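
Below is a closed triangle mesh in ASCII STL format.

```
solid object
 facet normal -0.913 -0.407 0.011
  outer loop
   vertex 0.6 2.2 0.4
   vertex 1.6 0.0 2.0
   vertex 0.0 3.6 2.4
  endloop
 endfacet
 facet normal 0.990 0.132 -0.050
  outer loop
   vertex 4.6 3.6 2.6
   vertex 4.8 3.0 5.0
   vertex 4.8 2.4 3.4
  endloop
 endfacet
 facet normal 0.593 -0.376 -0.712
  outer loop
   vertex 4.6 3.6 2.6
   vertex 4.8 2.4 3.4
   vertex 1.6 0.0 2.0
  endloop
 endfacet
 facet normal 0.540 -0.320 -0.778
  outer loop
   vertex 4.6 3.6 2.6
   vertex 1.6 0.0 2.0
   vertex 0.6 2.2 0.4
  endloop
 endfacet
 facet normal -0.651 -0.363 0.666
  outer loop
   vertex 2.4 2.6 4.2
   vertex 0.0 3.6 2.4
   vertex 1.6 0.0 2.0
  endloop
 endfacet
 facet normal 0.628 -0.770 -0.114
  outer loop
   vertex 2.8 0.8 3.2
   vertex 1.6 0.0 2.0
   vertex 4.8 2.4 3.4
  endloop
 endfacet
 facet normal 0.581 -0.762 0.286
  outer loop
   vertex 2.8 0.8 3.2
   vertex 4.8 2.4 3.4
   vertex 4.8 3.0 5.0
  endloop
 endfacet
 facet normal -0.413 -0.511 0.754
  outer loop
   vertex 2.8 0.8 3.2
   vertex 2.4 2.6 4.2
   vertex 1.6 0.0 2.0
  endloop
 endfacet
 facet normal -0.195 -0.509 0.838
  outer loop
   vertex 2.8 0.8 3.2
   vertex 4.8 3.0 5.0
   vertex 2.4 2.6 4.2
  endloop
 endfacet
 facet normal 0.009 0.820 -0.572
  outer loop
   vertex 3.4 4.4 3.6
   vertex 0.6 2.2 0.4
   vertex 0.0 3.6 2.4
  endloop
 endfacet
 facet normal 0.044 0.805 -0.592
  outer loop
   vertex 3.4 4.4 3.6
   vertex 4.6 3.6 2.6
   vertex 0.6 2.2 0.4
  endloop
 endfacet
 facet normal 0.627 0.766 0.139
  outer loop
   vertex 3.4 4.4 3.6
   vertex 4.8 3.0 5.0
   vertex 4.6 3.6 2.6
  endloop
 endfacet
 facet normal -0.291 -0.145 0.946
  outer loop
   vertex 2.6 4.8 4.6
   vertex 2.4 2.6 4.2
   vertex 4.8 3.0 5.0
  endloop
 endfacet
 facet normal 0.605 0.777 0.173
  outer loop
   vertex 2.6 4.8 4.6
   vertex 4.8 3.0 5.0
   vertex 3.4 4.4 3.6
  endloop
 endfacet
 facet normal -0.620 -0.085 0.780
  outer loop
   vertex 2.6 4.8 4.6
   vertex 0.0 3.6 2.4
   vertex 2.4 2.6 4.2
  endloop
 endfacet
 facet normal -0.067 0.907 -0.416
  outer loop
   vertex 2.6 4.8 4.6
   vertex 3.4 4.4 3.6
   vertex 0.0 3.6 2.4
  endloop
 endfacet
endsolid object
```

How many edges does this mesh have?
24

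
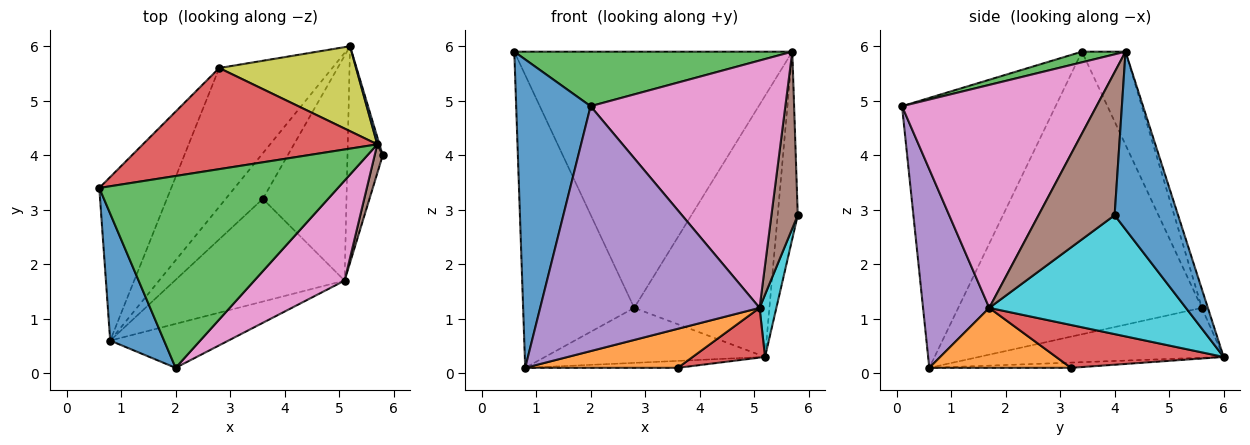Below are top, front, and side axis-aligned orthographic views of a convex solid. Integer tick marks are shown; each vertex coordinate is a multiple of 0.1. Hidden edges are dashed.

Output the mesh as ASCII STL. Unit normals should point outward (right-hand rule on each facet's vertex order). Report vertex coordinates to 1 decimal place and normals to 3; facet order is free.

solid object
 facet normal -0.886 -0.429 0.177
  outer loop
   vertex 0.8 0.6 0.1
   vertex 2.0 0.1 4.9
   vertex 0.6 3.4 5.9
  endloop
 endfacet
 facet normal -0.886 0.404 -0.226
  outer loop
   vertex 2.8 5.6 1.2
   vertex 0.8 0.6 0.1
   vertex 0.6 3.4 5.9
  endloop
 endfacet
 facet normal 0.043 -0.273 0.961
  outer loop
   vertex 5.7 4.2 5.9
   vertex 0.6 3.4 5.9
   vertex 2.0 0.1 4.9
  endloop
 endfacet
 facet normal -0.144 0.920 0.363
  outer loop
   vertex 5.7 4.2 5.9
   vertex 2.8 5.6 1.2
   vertex 0.6 3.4 5.9
  endloop
 endfacet
 facet normal 0.285 -0.944 -0.169
  outer loop
   vertex 5.1 1.7 1.2
   vertex 2.0 0.1 4.9
   vertex 0.8 0.6 0.1
  endloop
 endfacet
 facet normal 0.944 -0.327 0.053
  outer loop
   vertex 5.1 1.7 1.2
   vertex 5.8 4.0 2.9
   vertex 5.7 4.2 5.9
  endloop
 endfacet
 facet normal 0.679 -0.680 0.275
  outer loop
   vertex 5.1 1.7 1.2
   vertex 5.7 4.2 5.9
   vertex 2.0 0.1 4.9
  endloop
 endfacet
 facet normal -0.379 0.341 -0.860
  outer loop
   vertex 5.2 6.0 0.3
   vertex 0.8 0.6 0.1
   vertex 2.8 5.6 1.2
  endloop
 endfacet
 facet normal -0.042 0.950 0.309
  outer loop
   vertex 5.2 6.0 0.3
   vertex 2.8 5.6 1.2
   vertex 5.7 4.2 5.9
  endloop
 endfacet
 facet normal 0.956 -0.082 -0.283
  outer loop
   vertex 5.2 6.0 0.3
   vertex 5.8 4.0 2.9
   vertex 5.1 1.7 1.2
  endloop
 endfacet
 facet normal 0.953 0.301 0.012
  outer loop
   vertex 5.2 6.0 0.3
   vertex 5.7 4.2 5.9
   vertex 5.8 4.0 2.9
  endloop
 endfacet
 facet normal 0.313 -0.338 -0.888
  outer loop
   vertex 3.6 3.2 0.1
   vertex 5.1 1.7 1.2
   vertex 0.8 0.6 0.1
  endloop
 endfacet
 facet normal -0.138 0.149 -0.979
  outer loop
   vertex 3.6 3.2 0.1
   vertex 0.8 0.6 0.1
   vertex 5.2 6.0 0.3
  endloop
 endfacet
 facet normal 0.447 -0.193 -0.873
  outer loop
   vertex 3.6 3.2 0.1
   vertex 5.2 6.0 0.3
   vertex 5.1 1.7 1.2
  endloop
 endfacet
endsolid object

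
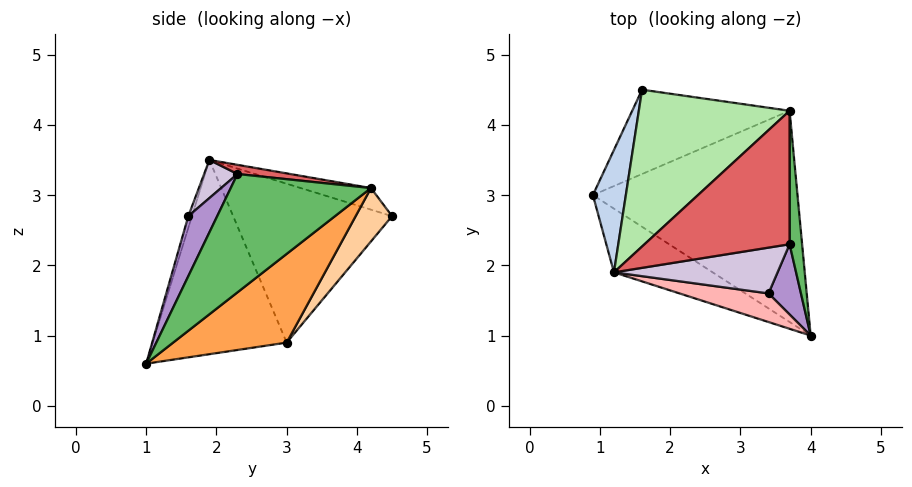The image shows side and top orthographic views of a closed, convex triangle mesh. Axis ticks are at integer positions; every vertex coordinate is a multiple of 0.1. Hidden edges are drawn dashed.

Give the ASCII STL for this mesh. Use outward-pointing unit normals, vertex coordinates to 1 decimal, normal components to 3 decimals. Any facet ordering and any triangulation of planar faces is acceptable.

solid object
 facet normal -0.540 -0.796 -0.274
  outer loop
   vertex 1.2 1.9 3.5
   vertex 0.9 3.0 0.9
   vertex 4.0 1.0 0.6
  endloop
 endfacet
 facet normal -0.958 0.208 0.199
  outer loop
   vertex 1.2 1.9 3.5
   vertex 1.6 4.5 2.7
   vertex 0.9 3.0 0.9
  endloop
 endfacet
 facet normal 0.318 0.602 -0.733
  outer loop
   vertex 3.7 4.2 3.1
   vertex 4.0 1.0 0.6
   vertex 0.9 3.0 0.9
  endloop
 endfacet
 facet normal 0.229 0.702 -0.674
  outer loop
   vertex 3.7 4.2 3.1
   vertex 0.9 3.0 0.9
   vertex 1.6 4.5 2.7
  endloop
 endfacet
 facet normal 0.994 0.011 0.105
  outer loop
   vertex 3.7 4.2 3.1
   vertex 3.7 2.3 3.3
   vertex 4.0 1.0 0.6
  endloop
 endfacet
 facet normal -0.135 0.310 0.941
  outer loop
   vertex 3.7 4.2 3.1
   vertex 1.6 4.5 2.7
   vertex 1.2 1.9 3.5
  endloop
 endfacet
 facet normal 0.063 0.104 0.993
  outer loop
   vertex 3.7 4.2 3.1
   vertex 1.2 1.9 3.5
   vertex 3.7 2.3 3.3
  endloop
 endfacet
 facet normal -0.035 -0.964 0.265
  outer loop
   vertex 3.4 1.6 2.7
   vertex 1.2 1.9 3.5
   vertex 4.0 1.0 0.6
  endloop
 endfacet
 facet normal 0.692 -0.617 0.374
  outer loop
   vertex 3.4 1.6 2.7
   vertex 4.0 1.0 0.6
   vertex 3.7 2.3 3.3
  endloop
 endfacet
 facet normal 0.166 -0.682 0.712
  outer loop
   vertex 3.4 1.6 2.7
   vertex 3.7 2.3 3.3
   vertex 1.2 1.9 3.5
  endloop
 endfacet
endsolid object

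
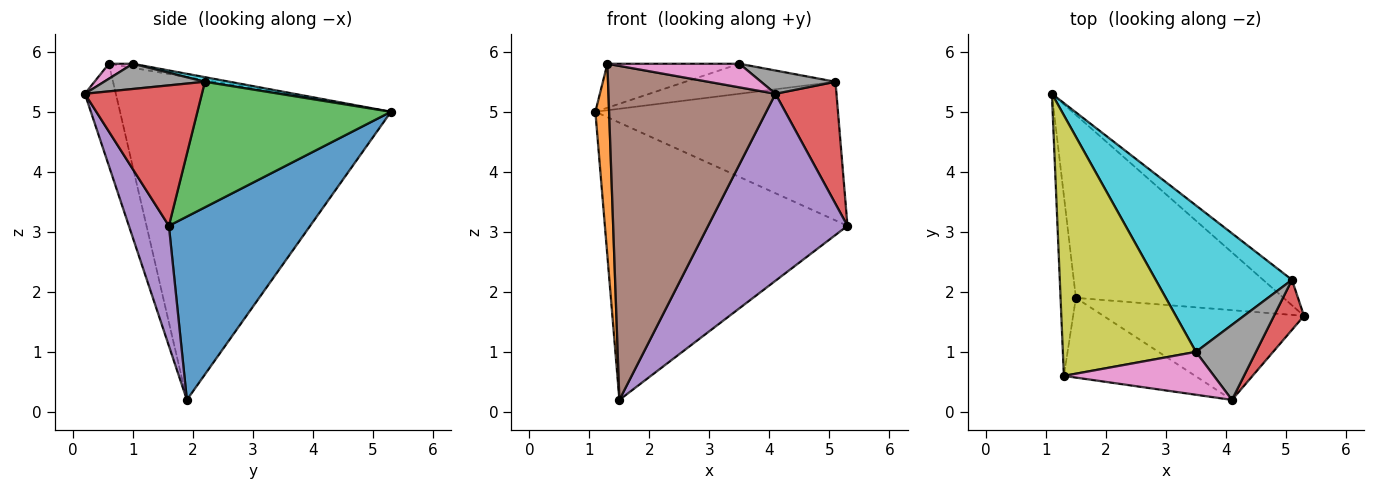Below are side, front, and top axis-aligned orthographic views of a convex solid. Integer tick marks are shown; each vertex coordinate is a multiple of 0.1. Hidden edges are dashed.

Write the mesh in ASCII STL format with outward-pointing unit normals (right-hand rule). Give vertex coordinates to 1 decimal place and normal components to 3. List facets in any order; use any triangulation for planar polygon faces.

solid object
 facet normal 0.437 0.751 -0.495
  outer loop
   vertex 1.5 1.9 0.2
   vertex 1.1 5.3 5.0
   vertex 5.3 1.6 3.1
  endloop
 endfacet
 facet normal -0.998 -0.051 -0.047
  outer loop
   vertex 1.5 1.9 0.2
   vertex 1.3 0.6 5.8
   vertex 1.1 5.3 5.0
  endloop
 endfacet
 facet normal 0.617 0.774 -0.142
  outer loop
   vertex 5.1 2.2 5.5
   vertex 5.3 1.6 3.1
   vertex 1.1 5.3 5.0
  endloop
 endfacet
 facet normal 0.871 -0.454 0.186
  outer loop
   vertex 4.1 0.2 5.3
   vertex 5.3 1.6 3.1
   vertex 5.1 2.2 5.5
  endloop
 endfacet
 facet normal 0.251 -0.873 -0.419
  outer loop
   vertex 4.1 0.2 5.3
   vertex 1.5 1.9 0.2
   vertex 5.3 1.6 3.1
  endloop
 endfacet
 facet normal -0.178 -0.957 -0.229
  outer loop
   vertex 4.1 0.2 5.3
   vertex 1.3 0.6 5.8
   vertex 1.5 1.9 0.2
  endloop
 endfacet
 facet normal 0.087 -0.480 0.873
  outer loop
   vertex 3.5 1.0 5.8
   vertex 1.3 0.6 5.8
   vertex 4.1 0.2 5.3
  endloop
 endfacet
 facet normal 0.372 -0.275 0.886
  outer loop
   vertex 3.5 1.0 5.8
   vertex 4.1 0.2 5.3
   vertex 5.1 2.2 5.5
  endloop
 endfacet
 facet normal -0.030 0.166 0.986
  outer loop
   vertex 3.5 1.0 5.8
   vertex 1.1 5.3 5.0
   vertex 1.3 0.6 5.8
  endloop
 endfacet
 facet normal 0.033 0.201 0.979
  outer loop
   vertex 3.5 1.0 5.8
   vertex 5.1 2.2 5.5
   vertex 1.1 5.3 5.0
  endloop
 endfacet
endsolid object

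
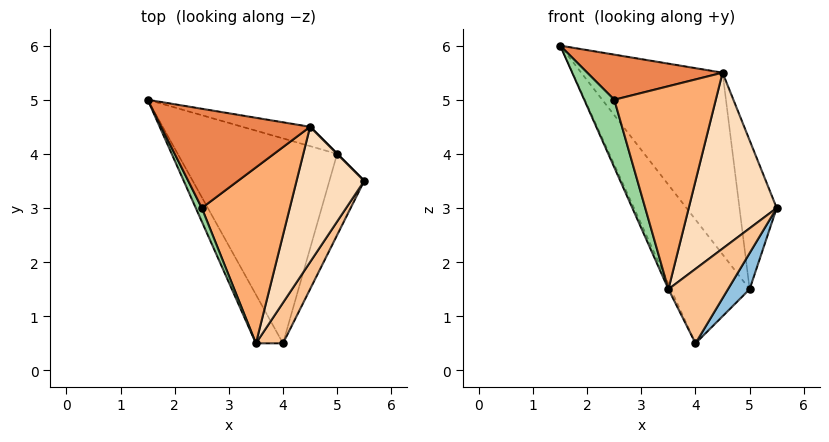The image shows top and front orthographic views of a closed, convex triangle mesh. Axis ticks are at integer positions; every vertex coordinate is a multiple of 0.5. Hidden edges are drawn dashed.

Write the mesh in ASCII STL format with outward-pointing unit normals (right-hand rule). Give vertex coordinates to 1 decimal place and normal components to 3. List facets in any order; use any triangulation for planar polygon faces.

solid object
 facet normal -0.690 0.374 -0.620
  outer loop
   vertex 5.0 4.0 1.5
   vertex 4.0 0.5 0.5
   vertex 1.5 5.0 6.0
  endloop
 endfacet
 facet normal 0.919 -0.160 -0.360
  outer loop
   vertex 5.0 4.0 1.5
   vertex 5.5 3.5 3.0
   vertex 4.0 0.5 0.5
  endloop
 endfacet
 facet normal 0.147 0.984 -0.105
  outer loop
   vertex 5.0 4.0 1.5
   vertex 1.5 5.0 6.0
   vertex 4.5 4.5 5.5
  endloop
 endfacet
 facet normal 0.707 0.707 0.000
  outer loop
   vertex 5.0 4.0 1.5
   vertex 4.5 4.5 5.5
   vertex 5.5 3.5 3.0
  endloop
 endfacet
 facet normal 0.082 -0.412 0.907
  outer loop
   vertex 2.5 3.0 5.0
   vertex 4.5 4.5 5.5
   vertex 1.5 5.0 6.0
  endloop
 endfacet
 facet normal 0.374 -0.701 0.607
  outer loop
   vertex 3.5 0.5 1.5
   vertex 4.5 4.5 5.5
   vertex 2.5 3.0 5.0
  endloop
 endfacet
 facet normal 0.692 -0.634 0.346
  outer loop
   vertex 3.5 0.5 1.5
   vertex 4.0 0.5 0.5
   vertex 5.5 3.5 3.0
  endloop
 endfacet
 facet normal 0.590 -0.640 0.492
  outer loop
   vertex 3.5 0.5 1.5
   vertex 5.5 3.5 3.0
   vertex 4.5 4.5 5.5
  endloop
 endfacet
 facet normal -0.893 0.050 -0.447
  outer loop
   vertex 3.5 0.5 1.5
   vertex 1.5 5.0 6.0
   vertex 4.0 0.5 0.5
  endloop
 endfacet
 facet normal -0.870 -0.483 0.097
  outer loop
   vertex 3.5 0.5 1.5
   vertex 2.5 3.0 5.0
   vertex 1.5 5.0 6.0
  endloop
 endfacet
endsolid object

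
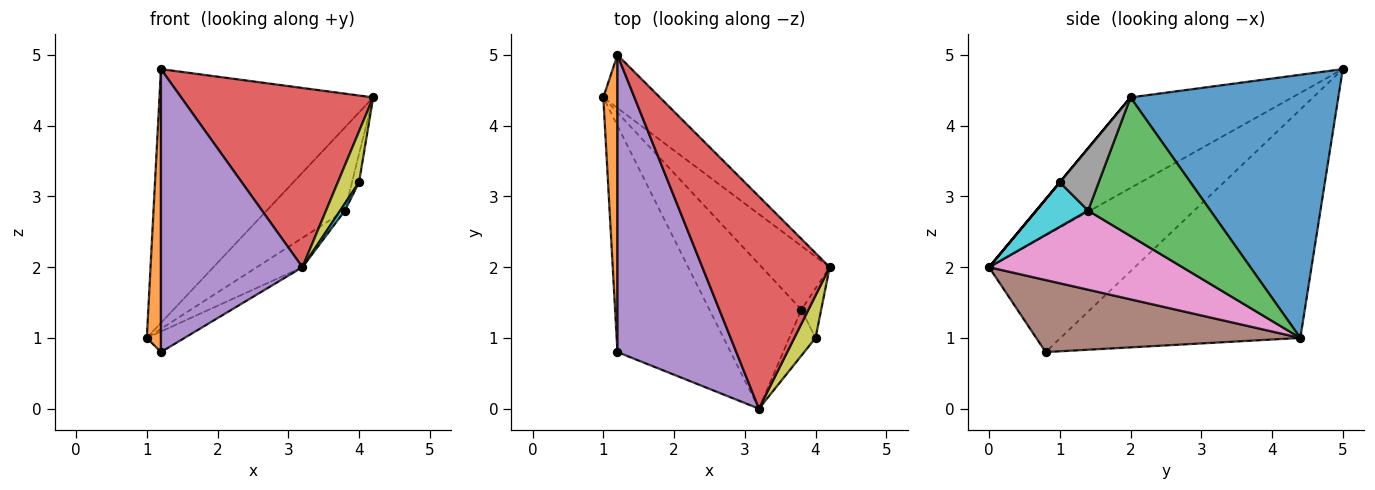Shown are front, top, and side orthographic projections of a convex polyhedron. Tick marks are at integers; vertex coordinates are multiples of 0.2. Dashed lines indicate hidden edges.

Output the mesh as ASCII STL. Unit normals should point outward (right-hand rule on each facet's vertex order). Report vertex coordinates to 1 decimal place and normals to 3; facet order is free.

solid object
 facet normal 0.689 0.709 -0.148
  outer loop
   vertex 1.2 5.0 4.8
   vertex 4.2 2.0 4.4
   vertex 1.0 4.4 1.0
  endloop
 endfacet
 facet normal -0.996 -0.059 0.062
  outer loop
   vertex 1.2 5.0 4.8
   vertex 1.0 4.4 1.0
   vertex 1.2 0.8 0.8
  endloop
 endfacet
 facet normal 0.779 0.498 -0.381
  outer loop
   vertex 3.8 1.4 2.8
   vertex 1.0 4.4 1.0
   vertex 4.2 2.0 4.4
  endloop
 endfacet
 facet normal -0.477 -0.567 0.671
  outer loop
   vertex 3.2 0.0 2.0
   vertex 4.2 2.0 4.4
   vertex 1.2 5.0 4.8
  endloop
 endfacet
 facet normal -0.579 -0.562 0.590
  outer loop
   vertex 3.2 0.0 2.0
   vertex 1.2 5.0 4.8
   vertex 1.2 0.8 0.8
  endloop
 endfacet
 facet normal 0.535 0.076 -0.841
  outer loop
   vertex 3.2 0.0 2.0
   vertex 1.2 0.8 0.8
   vertex 1.0 4.4 1.0
  endloop
 endfacet
 facet normal 0.645 0.152 -0.749
  outer loop
   vertex 3.2 0.0 2.0
   vertex 1.0 4.4 1.0
   vertex 3.8 1.4 2.8
  endloop
 endfacet
 facet normal 0.939 0.171 -0.299
  outer loop
   vertex 4.0 1.0 3.2
   vertex 3.8 1.4 2.8
   vertex 4.2 2.0 4.4
  endloop
 endfacet
 facet normal 0.000 -0.768 0.640
  outer loop
   vertex 4.0 1.0 3.2
   vertex 4.2 2.0 4.4
   vertex 3.2 0.0 2.0
  endloop
 endfacet
 facet normal 0.858 -0.078 -0.507
  outer loop
   vertex 4.0 1.0 3.2
   vertex 3.2 0.0 2.0
   vertex 3.8 1.4 2.8
  endloop
 endfacet
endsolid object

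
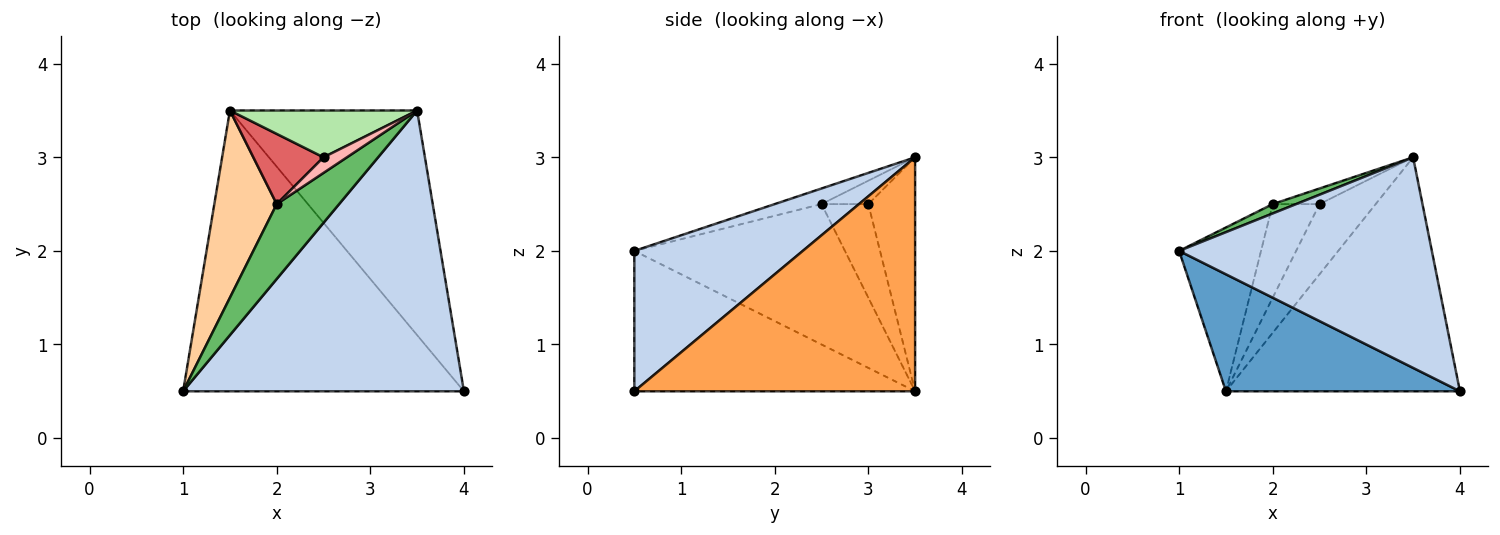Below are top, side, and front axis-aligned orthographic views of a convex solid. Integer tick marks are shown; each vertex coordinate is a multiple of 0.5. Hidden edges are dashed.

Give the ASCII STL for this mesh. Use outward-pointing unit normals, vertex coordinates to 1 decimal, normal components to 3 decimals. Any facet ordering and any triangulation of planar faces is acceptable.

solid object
 facet normal -0.419 -0.349 -0.838
  outer loop
   vertex 1.5 3.5 0.5
   vertex 4.0 0.5 0.5
   vertex 1.0 0.5 2.0
  endloop
 endfacet
 facet normal 0.371 -0.557 0.743
  outer loop
   vertex 3.5 3.5 3.0
   vertex 1.0 0.5 2.0
   vertex 4.0 0.5 0.5
  endloop
 endfacet
 facet normal 0.654 0.545 -0.524
  outer loop
   vertex 3.5 3.5 3.0
   vertex 4.0 0.5 0.5
   vertex 1.5 3.5 0.5
  endloop
 endfacet
 facet normal -0.861 0.335 0.383
  outer loop
   vertex 2.0 2.5 2.5
   vertex 1.5 3.5 0.5
   vertex 1.0 0.5 2.0
  endloop
 endfacet
 facet normal -0.241 -0.120 0.963
  outer loop
   vertex 2.0 2.5 2.5
   vertex 1.0 0.5 2.0
   vertex 3.5 3.5 3.0
  endloop
 endfacet
 facet normal -0.570 0.684 0.456
  outer loop
   vertex 2.5 3.0 2.5
   vertex 3.5 3.5 3.0
   vertex 1.5 3.5 0.5
  endloop
 endfacet
 facet normal -0.625 0.625 0.469
  outer loop
   vertex 2.5 3.0 2.5
   vertex 1.5 3.5 0.5
   vertex 2.0 2.5 2.5
  endloop
 endfacet
 facet normal -0.577 0.577 0.577
  outer loop
   vertex 2.5 3.0 2.5
   vertex 2.0 2.5 2.5
   vertex 3.5 3.5 3.0
  endloop
 endfacet
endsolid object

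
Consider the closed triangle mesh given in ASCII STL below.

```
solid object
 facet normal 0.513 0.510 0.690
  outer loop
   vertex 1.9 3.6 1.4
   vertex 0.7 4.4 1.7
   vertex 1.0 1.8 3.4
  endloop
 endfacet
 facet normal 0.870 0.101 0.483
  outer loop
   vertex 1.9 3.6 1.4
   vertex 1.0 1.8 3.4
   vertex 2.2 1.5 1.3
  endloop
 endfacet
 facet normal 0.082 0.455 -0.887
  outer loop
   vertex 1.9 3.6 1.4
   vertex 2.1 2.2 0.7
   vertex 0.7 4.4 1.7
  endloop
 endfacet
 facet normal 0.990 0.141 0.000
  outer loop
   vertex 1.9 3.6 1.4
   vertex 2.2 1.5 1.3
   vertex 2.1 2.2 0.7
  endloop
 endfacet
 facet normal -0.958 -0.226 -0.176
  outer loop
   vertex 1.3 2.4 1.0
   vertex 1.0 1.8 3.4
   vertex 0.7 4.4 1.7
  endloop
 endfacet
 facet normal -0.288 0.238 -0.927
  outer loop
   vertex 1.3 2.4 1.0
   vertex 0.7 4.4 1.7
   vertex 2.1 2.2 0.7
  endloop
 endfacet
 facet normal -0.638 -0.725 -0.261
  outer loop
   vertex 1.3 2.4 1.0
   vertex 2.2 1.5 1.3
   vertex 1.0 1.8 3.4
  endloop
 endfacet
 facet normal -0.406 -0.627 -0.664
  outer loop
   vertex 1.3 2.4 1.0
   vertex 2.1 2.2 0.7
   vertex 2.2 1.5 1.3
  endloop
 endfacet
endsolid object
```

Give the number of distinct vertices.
6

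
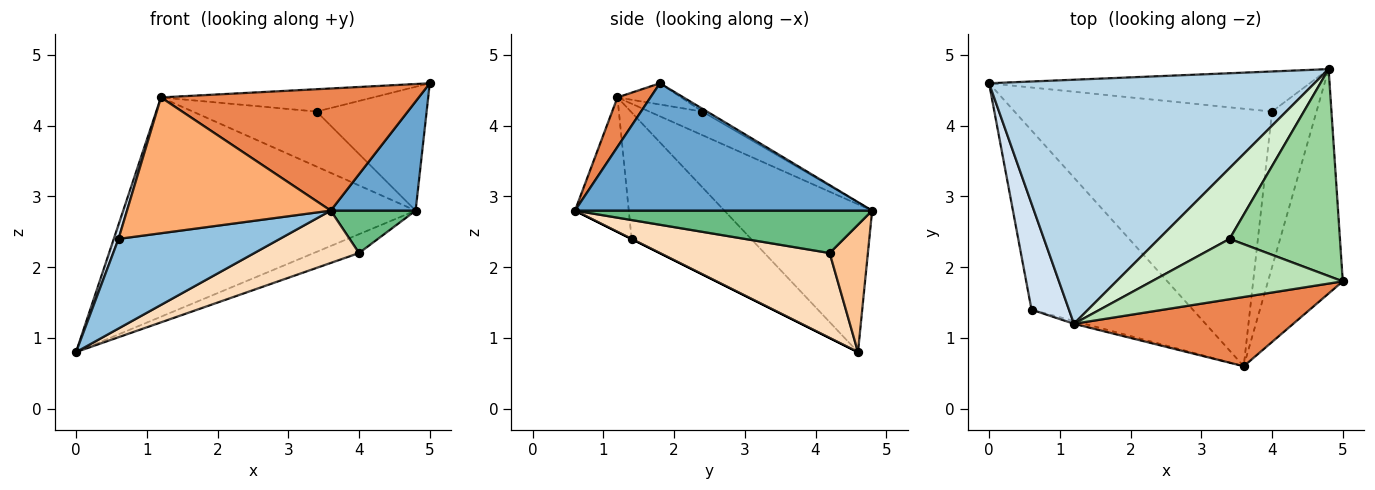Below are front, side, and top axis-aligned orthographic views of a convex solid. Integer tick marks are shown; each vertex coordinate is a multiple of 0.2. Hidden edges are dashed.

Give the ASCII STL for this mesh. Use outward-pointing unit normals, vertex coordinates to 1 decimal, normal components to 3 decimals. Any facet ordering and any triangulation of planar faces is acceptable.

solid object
 facet normal 0.837 -0.239 -0.492
  outer loop
   vertex 3.6 0.6 2.8
   vertex 4.8 4.8 2.8
   vertex 5.0 1.8 4.6
  endloop
 endfacet
 facet normal 0.000 -0.447 -0.894
  outer loop
   vertex 0.6 1.4 2.4
   vertex 0.0 4.6 0.8
   vertex 3.6 0.6 2.8
  endloop
 endfacet
 facet normal -0.320 0.633 0.705
  outer loop
   vertex 1.2 1.2 4.4
   vertex 4.8 4.8 2.8
   vertex 0.0 4.6 0.8
  endloop
 endfacet
 facet normal -0.958 -0.038 0.284
  outer loop
   vertex 1.2 1.2 4.4
   vertex 0.0 4.6 0.8
   vertex 0.6 1.4 2.4
  endloop
 endfacet
 facet normal 0.111 -0.865 0.490
  outer loop
   vertex 1.2 1.2 4.4
   vertex 3.6 0.6 2.8
   vertex 5.0 1.8 4.6
  endloop
 endfacet
 facet normal -0.255 -0.967 -0.020
  outer loop
   vertex 1.2 1.2 4.4
   vertex 0.6 1.4 2.4
   vertex 3.6 0.6 2.8
  endloop
 endfacet
 facet normal 0.338 0.401 -0.852
  outer loop
   vertex 4.0 4.2 2.2
   vertex 0.0 4.6 0.8
   vertex 4.8 4.8 2.8
  endloop
 endfacet
 facet normal 0.307 -0.190 -0.932
  outer loop
   vertex 4.0 4.2 2.2
   vertex 3.6 0.6 2.8
   vertex 0.0 4.6 0.8
  endloop
 endfacet
 facet normal 0.677 -0.194 -0.710
  outer loop
   vertex 4.0 4.2 2.2
   vertex 4.8 4.8 2.8
   vertex 3.6 0.6 2.8
  endloop
 endfacet
 facet normal -0.022 0.513 0.858
  outer loop
   vertex 3.4 2.4 4.2
   vertex 5.0 1.8 4.6
   vertex 4.8 4.8 2.8
  endloop
 endfacet
 facet normal -0.104 0.345 0.933
  outer loop
   vertex 3.4 2.4 4.2
   vertex 1.2 1.2 4.4
   vertex 5.0 1.8 4.6
  endloop
 endfacet
 facet normal -0.254 0.594 0.763
  outer loop
   vertex 3.4 2.4 4.2
   vertex 4.8 4.8 2.8
   vertex 1.2 1.2 4.4
  endloop
 endfacet
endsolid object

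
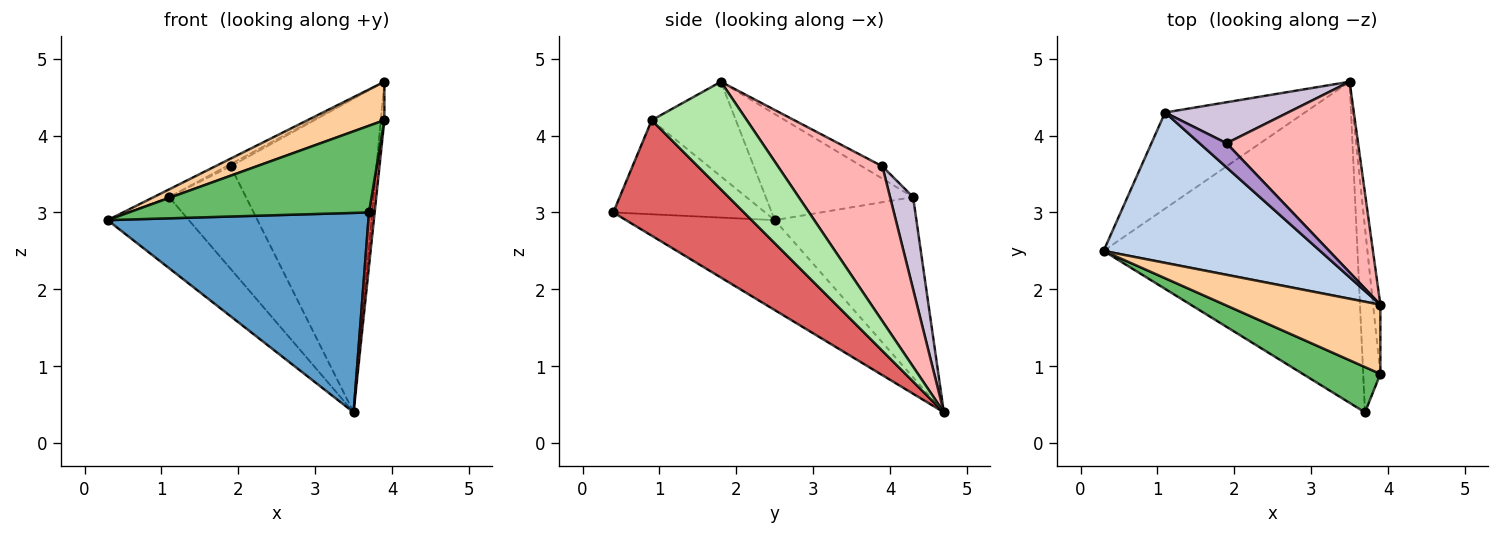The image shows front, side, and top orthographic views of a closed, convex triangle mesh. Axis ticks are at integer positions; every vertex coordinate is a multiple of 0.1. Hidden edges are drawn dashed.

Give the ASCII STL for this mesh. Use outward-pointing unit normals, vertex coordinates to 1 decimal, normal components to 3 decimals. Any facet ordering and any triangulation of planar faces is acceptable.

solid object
 facet normal -0.288 -0.505 -0.813
  outer loop
   vertex 3.7 0.4 3.0
   vertex 0.3 2.5 2.9
   vertex 3.5 4.7 0.4
  endloop
 endfacet
 facet normal -0.440 0.046 0.897
  outer loop
   vertex 1.1 4.3 3.2
   vertex 0.3 2.5 2.9
   vertex 3.9 1.8 4.7
  endloop
 endfacet
 facet normal -0.720 0.413 -0.558
  outer loop
   vertex 1.1 4.3 3.2
   vertex 3.5 4.7 0.4
   vertex 0.3 2.5 2.9
  endloop
 endfacet
 facet normal -0.469 -0.429 0.772
  outer loop
   vertex 3.9 0.9 4.2
   vertex 3.9 1.8 4.7
   vertex 0.3 2.5 2.9
  endloop
 endfacet
 facet normal -0.489 -0.773 0.404
  outer loop
   vertex 3.9 0.9 4.2
   vertex 0.3 2.5 2.9
   vertex 3.7 0.4 3.0
  endloop
 endfacet
 facet normal 0.997 0.037 -0.067
  outer loop
   vertex 3.9 0.9 4.2
   vertex 3.5 4.7 0.4
   vertex 3.9 1.8 4.7
  endloop
 endfacet
 facet normal 0.988 -0.043 -0.147
  outer loop
   vertex 3.9 0.9 4.2
   vertex 3.7 0.4 3.0
   vertex 3.5 4.7 0.4
  endloop
 endfacet
 facet normal 0.522 0.729 0.443
  outer loop
   vertex 1.9 3.9 3.6
   vertex 3.9 1.8 4.7
   vertex 3.5 4.7 0.4
  endloop
 endfacet
 facet normal -0.412 0.082 0.907
  outer loop
   vertex 1.9 3.9 3.6
   vertex 1.1 4.3 3.2
   vertex 3.9 1.8 4.7
  endloop
 endfacet
 facet normal 0.268 0.894 0.358
  outer loop
   vertex 1.9 3.9 3.6
   vertex 3.5 4.7 0.4
   vertex 1.1 4.3 3.2
  endloop
 endfacet
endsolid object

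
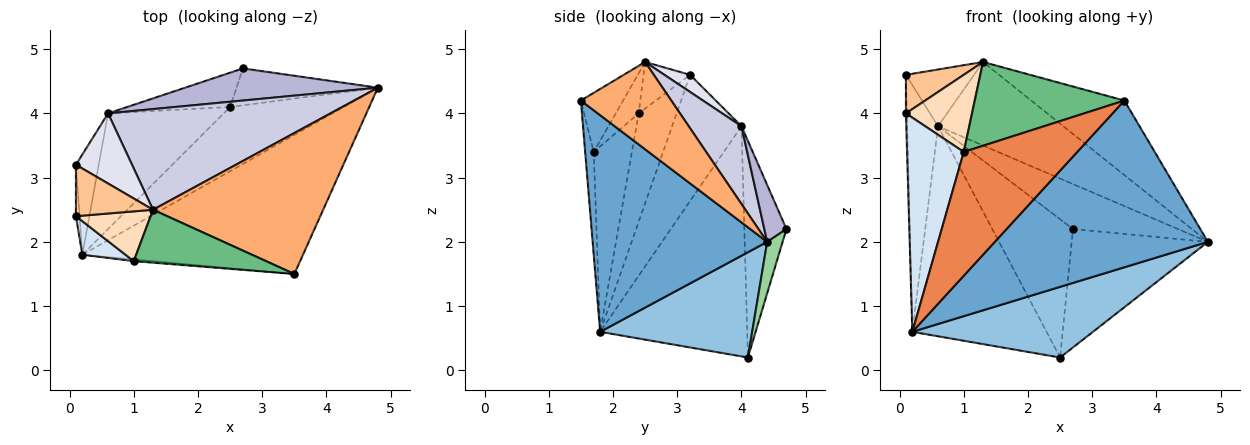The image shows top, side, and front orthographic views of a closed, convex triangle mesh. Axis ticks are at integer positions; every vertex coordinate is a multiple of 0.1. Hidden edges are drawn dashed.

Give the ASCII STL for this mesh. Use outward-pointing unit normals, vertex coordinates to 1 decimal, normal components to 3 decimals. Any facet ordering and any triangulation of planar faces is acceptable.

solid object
 facet normal 0.532 -0.650 -0.542
  outer loop
   vertex 0.2 1.8 0.6
   vertex 4.8 4.4 2.0
   vertex 3.5 1.5 4.2
  endloop
 endfacet
 facet normal 0.529 -0.628 -0.571
  outer loop
   vertex 0.2 1.8 0.6
   vertex 2.5 4.1 0.2
   vertex 4.8 4.4 2.0
  endloop
 endfacet
 facet normal -0.999 0.025 -0.034
  outer loop
   vertex 0.1 3.2 4.6
   vertex 0.2 1.8 0.6
   vertex 0.1 2.4 4.0
  endloop
 endfacet
 facet normal -0.554 -0.823 0.129
  outer loop
   vertex 1.0 1.7 3.4
   vertex 0.1 2.4 4.0
   vertex 0.2 1.8 0.6
  endloop
 endfacet
 facet normal -0.075 -0.997 -0.014
  outer loop
   vertex 1.0 1.7 3.4
   vertex 0.2 1.8 0.6
   vertex 3.5 1.5 4.2
  endloop
 endfacet
 facet normal 0.413 0.426 0.805
  outer loop
   vertex 1.3 2.5 4.8
   vertex 3.5 1.5 4.2
   vertex 4.8 4.4 2.0
  endloop
 endfacet
 facet normal -0.435 -0.540 0.720
  outer loop
   vertex 1.3 2.5 4.8
   vertex 0.1 3.2 4.6
   vertex 0.1 2.4 4.0
  endloop
 endfacet
 facet normal -0.280 -0.806 0.521
  outer loop
   vertex 1.3 2.5 4.8
   vertex 0.1 2.4 4.0
   vertex 1.0 1.7 3.4
  endloop
 endfacet
 facet normal -0.232 -0.822 0.520
  outer loop
   vertex 1.3 2.5 4.8
   vertex 1.0 1.7 3.4
   vertex 3.5 1.5 4.2
  endloop
 endfacet
 facet normal 0.107 0.949 -0.296
  outer loop
   vertex 2.7 4.7 2.2
   vertex 4.8 4.4 2.0
   vertex 2.5 4.1 0.2
  endloop
 endfacet
 facet normal -0.452 0.866 -0.215
  outer loop
   vertex 0.6 4.0 3.8
   vertex 2.7 4.7 2.2
   vertex 2.5 4.1 0.2
  endloop
 endfacet
 facet normal -0.692 0.632 -0.348
  outer loop
   vertex 0.6 4.0 3.8
   vertex 2.5 4.1 0.2
   vertex 0.2 1.8 0.6
  endloop
 endfacet
 facet normal -0.902 0.401 -0.163
  outer loop
   vertex 0.6 4.0 3.8
   vertex 0.2 1.8 0.6
   vertex 0.1 3.2 4.6
  endloop
 endfacet
 facet normal 0.169 0.802 0.573
  outer loop
   vertex 0.6 4.0 3.8
   vertex 4.8 4.4 2.0
   vertex 2.7 4.7 2.2
  endloop
 endfacet
 facet normal 0.260 0.617 0.743
  outer loop
   vertex 0.6 4.0 3.8
   vertex 1.3 2.5 4.8
   vertex 4.8 4.4 2.0
  endloop
 endfacet
 facet normal 0.231 0.612 0.756
  outer loop
   vertex 0.6 4.0 3.8
   vertex 0.1 3.2 4.6
   vertex 1.3 2.5 4.8
  endloop
 endfacet
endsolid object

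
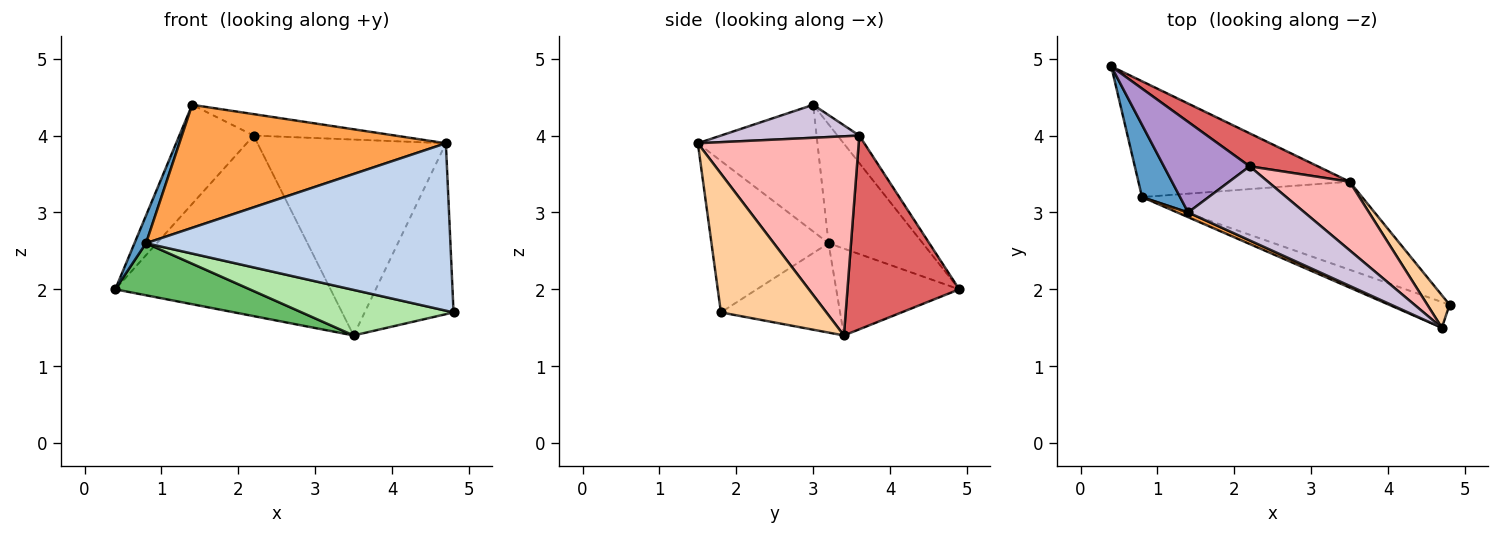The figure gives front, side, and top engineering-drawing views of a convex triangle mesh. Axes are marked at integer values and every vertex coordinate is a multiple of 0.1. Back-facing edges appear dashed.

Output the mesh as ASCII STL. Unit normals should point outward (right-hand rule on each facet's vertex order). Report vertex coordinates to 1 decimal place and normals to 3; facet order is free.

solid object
 facet normal -0.946 -0.116 0.302
  outer loop
   vertex 0.8 3.2 2.6
   vertex 1.4 3.0 4.4
   vertex 0.4 4.9 2.0
  endloop
 endfacet
 facet normal -0.355 -0.924 -0.142
  outer loop
   vertex 0.8 3.2 2.6
   vertex 4.8 1.8 1.7
   vertex 4.7 1.5 3.9
  endloop
 endfacet
 facet normal -0.409 -0.912 0.035
  outer loop
   vertex 0.8 3.2 2.6
   vertex 4.7 1.5 3.9
   vertex 1.4 3.0 4.4
  endloop
 endfacet
 facet normal 0.759 0.640 0.122
  outer loop
   vertex 3.5 3.4 1.4
   vertex 4.7 1.5 3.9
   vertex 4.8 1.8 1.7
  endloop
 endfacet
 facet normal -0.351 -0.384 -0.854
  outer loop
   vertex 3.5 3.4 1.4
   vertex 0.8 3.2 2.6
   vertex 0.4 4.9 2.0
  endloop
 endfacet
 facet normal -0.339 -0.432 -0.835
  outer loop
   vertex 3.5 3.4 1.4
   vertex 4.8 1.8 1.7
   vertex 0.8 3.2 2.6
  endloop
 endfacet
 facet normal 0.455 0.876 0.160
  outer loop
   vertex 2.2 3.6 4.0
   vertex 3.5 3.4 1.4
   vertex 0.4 4.9 2.0
  endloop
 endfacet
 facet normal 0.628 0.735 0.257
  outer loop
   vertex 2.2 3.6 4.0
   vertex 4.7 1.5 3.9
   vertex 3.5 3.4 1.4
  endloop
 endfacet
 facet normal -0.211 0.722 0.659
  outer loop
   vertex 2.2 3.6 4.0
   vertex 0.4 4.9 2.0
   vertex 1.4 3.0 4.4
  endloop
 endfacet
 facet normal 0.262 0.268 0.927
  outer loop
   vertex 2.2 3.6 4.0
   vertex 1.4 3.0 4.4
   vertex 4.7 1.5 3.9
  endloop
 endfacet
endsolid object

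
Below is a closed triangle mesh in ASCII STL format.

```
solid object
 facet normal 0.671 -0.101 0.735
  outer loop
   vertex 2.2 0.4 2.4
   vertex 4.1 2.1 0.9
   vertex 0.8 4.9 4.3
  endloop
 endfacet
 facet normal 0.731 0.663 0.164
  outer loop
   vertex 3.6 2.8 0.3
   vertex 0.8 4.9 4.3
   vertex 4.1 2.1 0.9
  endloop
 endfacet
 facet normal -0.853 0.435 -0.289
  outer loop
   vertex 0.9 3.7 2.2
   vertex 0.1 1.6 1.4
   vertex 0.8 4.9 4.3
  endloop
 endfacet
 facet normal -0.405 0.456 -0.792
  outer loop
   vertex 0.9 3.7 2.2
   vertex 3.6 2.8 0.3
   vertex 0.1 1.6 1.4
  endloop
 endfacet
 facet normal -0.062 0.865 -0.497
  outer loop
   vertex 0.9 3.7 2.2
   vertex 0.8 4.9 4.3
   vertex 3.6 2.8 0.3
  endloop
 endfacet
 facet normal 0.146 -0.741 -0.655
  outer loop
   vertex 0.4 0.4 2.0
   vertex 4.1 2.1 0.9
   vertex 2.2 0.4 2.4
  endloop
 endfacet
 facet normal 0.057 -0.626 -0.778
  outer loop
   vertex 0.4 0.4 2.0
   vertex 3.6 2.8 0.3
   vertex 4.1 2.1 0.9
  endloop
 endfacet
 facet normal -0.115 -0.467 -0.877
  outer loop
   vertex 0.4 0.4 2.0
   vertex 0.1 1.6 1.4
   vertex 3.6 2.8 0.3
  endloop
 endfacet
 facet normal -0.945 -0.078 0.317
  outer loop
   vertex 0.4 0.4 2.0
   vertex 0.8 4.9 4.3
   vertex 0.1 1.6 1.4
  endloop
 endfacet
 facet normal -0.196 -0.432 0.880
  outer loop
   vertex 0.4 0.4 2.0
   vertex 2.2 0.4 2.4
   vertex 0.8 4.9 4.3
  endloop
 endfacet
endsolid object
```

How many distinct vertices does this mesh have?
7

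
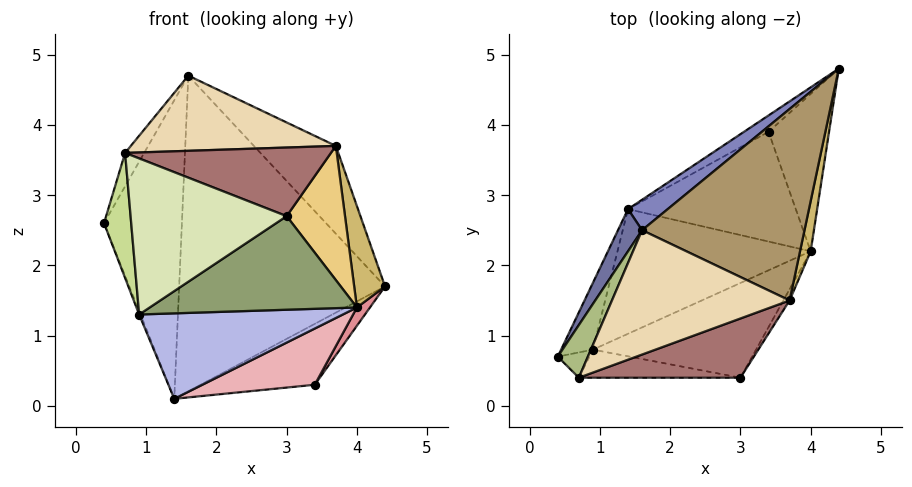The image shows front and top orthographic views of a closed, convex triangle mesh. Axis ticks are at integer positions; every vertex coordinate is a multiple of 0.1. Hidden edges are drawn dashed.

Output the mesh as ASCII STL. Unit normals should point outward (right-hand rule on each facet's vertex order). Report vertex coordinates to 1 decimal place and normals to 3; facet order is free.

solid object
 facet normal -0.866 0.496 0.070
  outer loop
   vertex 1.6 2.5 4.7
   vertex 1.4 2.8 0.1
   vertex 0.4 0.7 2.6
  endloop
 endfacet
 facet normal -0.582 0.810 0.078
  outer loop
   vertex 1.6 2.5 4.7
   vertex 4.4 4.8 1.7
   vertex 1.4 2.8 0.1
  endloop
 endfacet
 facet normal -0.934 0.019 -0.358
  outer loop
   vertex 0.9 0.8 1.3
   vertex 0.4 0.7 2.6
   vertex 1.4 2.8 0.1
  endloop
 endfacet
 facet normal 0.271 -0.544 -0.794
  outer loop
   vertex 4.0 2.2 1.4
   vertex 0.9 0.8 1.3
   vertex 1.4 2.8 0.1
  endloop
 endfacet
 facet normal 0.322 -0.665 -0.673
  outer loop
   vertex 4.0 2.2 1.4
   vertex 3.0 0.4 2.7
   vertex 0.9 0.8 1.3
  endloop
 endfacet
 facet normal -0.916 0.215 0.339
  outer loop
   vertex 0.7 0.4 3.6
   vertex 1.6 2.5 4.7
   vertex 0.4 0.7 2.6
  endloop
 endfacet
 facet normal -0.304 -0.934 -0.189
  outer loop
   vertex 0.7 0.4 3.6
   vertex 0.4 0.7 2.6
   vertex 0.9 0.8 1.3
  endloop
 endfacet
 facet normal -0.069 -0.982 -0.177
  outer loop
   vertex 0.7 0.4 3.6
   vertex 0.9 0.8 1.3
   vertex 3.0 0.4 2.7
  endloop
 endfacet
 facet normal 0.534 0.353 0.769
  outer loop
   vertex 3.7 1.5 3.7
   vertex 4.4 4.8 1.7
   vertex 1.6 2.5 4.7
  endloop
 endfacet
 facet normal 0.984 -0.161 0.079
  outer loop
   vertex 3.7 1.5 3.7
   vertex 4.0 2.2 1.4
   vertex 4.4 4.8 1.7
  endloop
 endfacet
 facet normal 0.860 -0.509 -0.043
  outer loop
   vertex 3.7 1.5 3.7
   vertex 3.0 0.4 2.7
   vertex 4.0 2.2 1.4
  endloop
 endfacet
 facet normal 0.159 -0.511 0.845
  outer loop
   vertex 3.7 1.5 3.7
   vertex 1.6 2.5 4.7
   vertex 0.7 0.4 3.6
  endloop
 endfacet
 facet normal 0.248 -0.733 0.633
  outer loop
   vertex 3.7 1.5 3.7
   vertex 0.7 0.4 3.6
   vertex 3.0 0.4 2.7
  endloop
 endfacet
 facet normal -0.451 0.862 -0.232
  outer loop
   vertex 3.4 3.9 0.3
   vertex 1.4 2.8 0.1
   vertex 4.4 4.8 1.7
  endloop
 endfacet
 facet normal 0.831 -0.064 -0.552
  outer loop
   vertex 3.4 3.9 0.3
   vertex 4.4 4.8 1.7
   vertex 4.0 2.2 1.4
  endloop
 endfacet
 facet normal 0.322 -0.432 -0.843
  outer loop
   vertex 3.4 3.9 0.3
   vertex 4.0 2.2 1.4
   vertex 1.4 2.8 0.1
  endloop
 endfacet
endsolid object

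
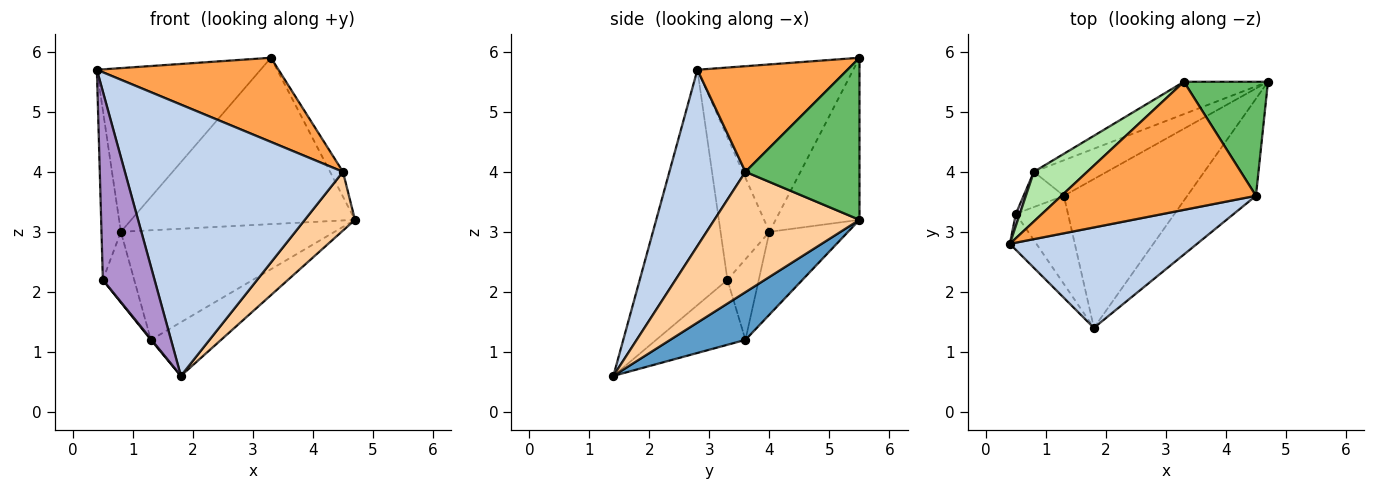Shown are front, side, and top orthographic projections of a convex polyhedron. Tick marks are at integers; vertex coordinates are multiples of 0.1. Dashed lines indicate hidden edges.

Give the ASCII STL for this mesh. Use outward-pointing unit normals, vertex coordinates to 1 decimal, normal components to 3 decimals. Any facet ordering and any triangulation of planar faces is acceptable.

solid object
 facet normal 0.342 0.319 -0.884
  outer loop
   vertex 1.3 3.6 1.2
   vertex 4.7 5.5 3.2
   vertex 1.8 1.4 0.6
  endloop
 endfacet
 facet normal 0.311 -0.891 0.330
  outer loop
   vertex 4.5 3.6 4.0
   vertex 0.4 2.8 5.7
   vertex 1.8 1.4 0.6
  endloop
 endfacet
 facet normal 0.413 -0.500 0.761
  outer loop
   vertex 4.5 3.6 4.0
   vertex 3.3 5.5 5.9
   vertex 0.4 2.8 5.7
  endloop
 endfacet
 facet normal 0.832 -0.287 -0.475
  outer loop
   vertex 4.5 3.6 4.0
   vertex 1.8 1.4 0.6
   vertex 4.7 5.5 3.2
  endloop
 endfacet
 facet normal 0.883 0.100 0.458
  outer loop
   vertex 4.5 3.6 4.0
   vertex 4.7 5.5 3.2
   vertex 3.3 5.5 5.9
  endloop
 endfacet
 facet normal -0.673 0.707 0.215
  outer loop
   vertex 0.8 4.0 3.0
   vertex 0.4 2.8 5.7
   vertex 3.3 5.5 5.9
  endloop
 endfacet
 facet normal -0.345 0.921 -0.179
  outer loop
   vertex 0.8 4.0 3.0
   vertex 3.3 5.5 5.9
   vertex 4.7 5.5 3.2
  endloop
 endfacet
 facet normal -0.330 0.898 -0.291
  outer loop
   vertex 0.8 4.0 3.0
   vertex 4.7 5.5 3.2
   vertex 1.3 3.6 1.2
  endloop
 endfacet
 facet normal -0.858 -0.505 -0.097
  outer loop
   vertex 0.5 3.3 2.2
   vertex 1.8 1.4 0.6
   vertex 0.4 2.8 5.7
  endloop
 endfacet
 facet normal -0.929 0.368 0.026
  outer loop
   vertex 0.5 3.3 2.2
   vertex 0.4 2.8 5.7
   vertex 0.8 4.0 3.0
  endloop
 endfacet
 facet normal -0.780 -0.007 -0.626
  outer loop
   vertex 0.5 3.3 2.2
   vertex 1.3 3.6 1.2
   vertex 1.8 1.4 0.6
  endloop
 endfacet
 facet normal -0.667 0.667 -0.333
  outer loop
   vertex 0.5 3.3 2.2
   vertex 0.8 4.0 3.0
   vertex 1.3 3.6 1.2
  endloop
 endfacet
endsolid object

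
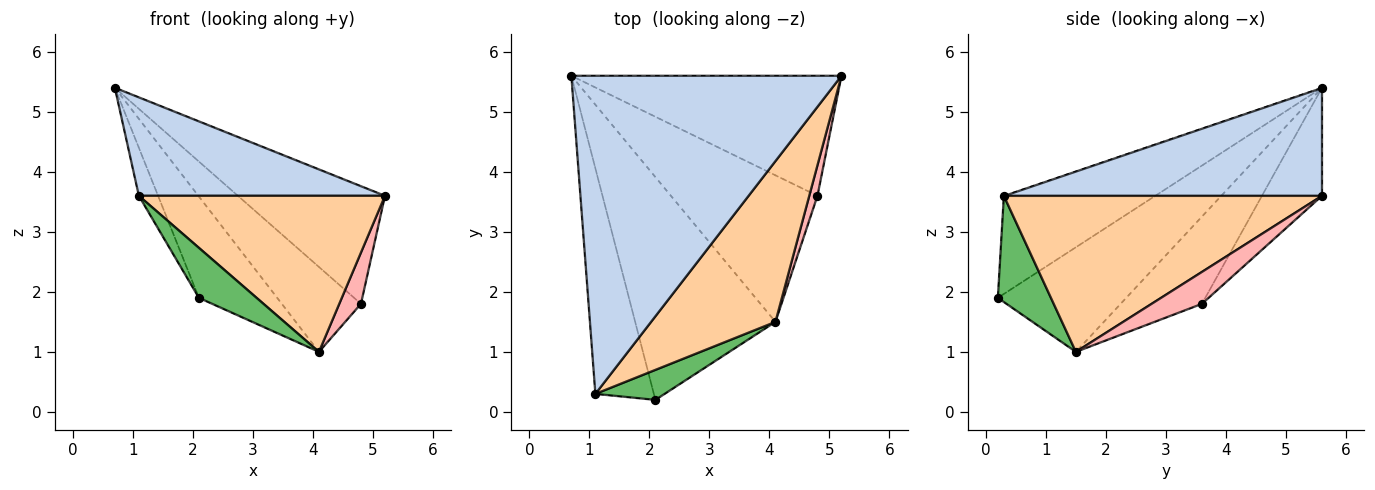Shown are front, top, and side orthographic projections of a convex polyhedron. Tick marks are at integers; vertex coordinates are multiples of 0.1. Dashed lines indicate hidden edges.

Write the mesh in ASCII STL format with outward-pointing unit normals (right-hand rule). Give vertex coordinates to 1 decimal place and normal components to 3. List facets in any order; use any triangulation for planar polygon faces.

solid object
 facet normal -0.562 0.343 -0.753
  outer loop
   vertex 4.1 1.5 1.0
   vertex 2.1 0.2 1.9
   vertex 0.7 5.6 5.4
  endloop
 endfacet
 facet normal 0.357 -0.276 0.892
  outer loop
   vertex 1.1 0.3 3.6
   vertex 5.2 5.6 3.6
   vertex 0.7 5.6 5.4
  endloop
 endfacet
 facet normal -0.854 0.108 -0.509
  outer loop
   vertex 1.1 0.3 3.6
   vertex 0.7 5.6 5.4
   vertex 2.1 0.2 1.9
  endloop
 endfacet
 facet normal 0.669 -0.518 0.533
  outer loop
   vertex 1.1 0.3 3.6
   vertex 4.1 1.5 1.0
   vertex 5.2 5.6 3.6
  endloop
 endfacet
 facet normal 0.619 -0.673 0.404
  outer loop
   vertex 1.1 0.3 3.6
   vertex 2.1 0.2 1.9
   vertex 4.1 1.5 1.0
  endloop
 endfacet
 facet normal -0.275 0.673 -0.687
  outer loop
   vertex 4.8 3.6 1.8
   vertex 0.7 5.6 5.4
   vertex 5.2 5.6 3.6
  endloop
 endfacet
 facet normal -0.458 0.446 -0.769
  outer loop
   vertex 4.8 3.6 1.8
   vertex 4.1 1.5 1.0
   vertex 0.7 5.6 5.4
  endloop
 endfacet
 facet normal 0.894 -0.385 0.230
  outer loop
   vertex 4.8 3.6 1.8
   vertex 5.2 5.6 3.6
   vertex 4.1 1.5 1.0
  endloop
 endfacet
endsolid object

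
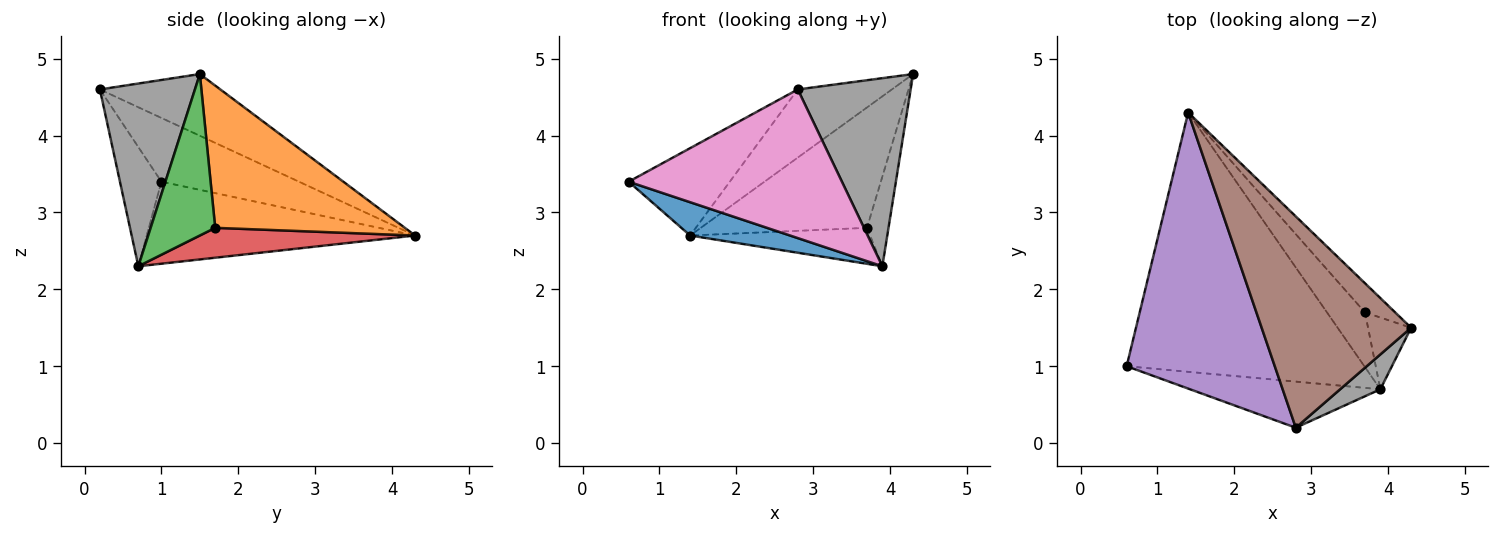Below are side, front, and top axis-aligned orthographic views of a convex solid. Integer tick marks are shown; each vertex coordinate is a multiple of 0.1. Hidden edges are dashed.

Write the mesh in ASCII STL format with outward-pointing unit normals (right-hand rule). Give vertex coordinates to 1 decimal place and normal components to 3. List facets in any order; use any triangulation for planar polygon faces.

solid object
 facet normal -0.324 -0.121 -0.938
  outer loop
   vertex 3.9 0.7 2.3
   vertex 0.6 1.0 3.4
   vertex 1.4 4.3 2.7
  endloop
 endfacet
 facet normal 0.743 0.651 -0.158
  outer loop
   vertex 3.7 1.7 2.8
   vertex 1.4 4.3 2.7
   vertex 4.3 1.5 4.8
  endloop
 endfacet
 facet normal 0.920 0.307 -0.245
  outer loop
   vertex 3.7 1.7 2.8
   vertex 4.3 1.5 4.8
   vertex 3.9 0.7 2.3
  endloop
 endfacet
 facet normal 0.549 0.459 -0.698
  outer loop
   vertex 3.7 1.7 2.8
   vertex 3.9 0.7 2.3
   vertex 1.4 4.3 2.7
  endloop
 endfacet
 facet normal -0.380 0.279 0.882
  outer loop
   vertex 2.8 0.2 4.6
   vertex 1.4 4.3 2.7
   vertex 0.6 1.0 3.4
  endloop
 endfacet
 facet normal -0.366 0.286 0.886
  outer loop
   vertex 2.8 0.2 4.6
   vertex 4.3 1.5 4.8
   vertex 1.4 4.3 2.7
  endloop
 endfacet
 facet normal -0.183 -0.939 -0.291
  outer loop
   vertex 2.8 0.2 4.6
   vertex 0.6 1.0 3.4
   vertex 3.9 0.7 2.3
  endloop
 endfacet
 facet normal 0.638 -0.757 0.140
  outer loop
   vertex 2.8 0.2 4.6
   vertex 3.9 0.7 2.3
   vertex 4.3 1.5 4.8
  endloop
 endfacet
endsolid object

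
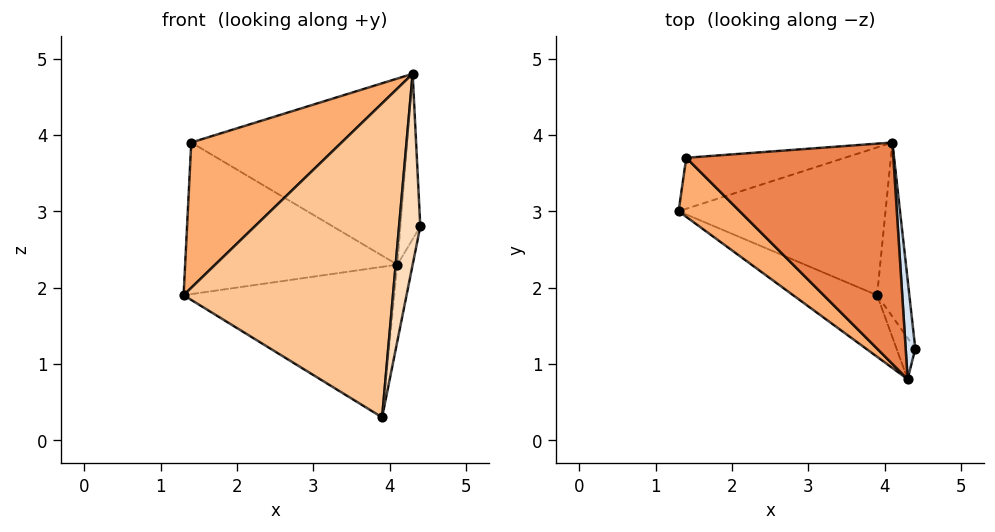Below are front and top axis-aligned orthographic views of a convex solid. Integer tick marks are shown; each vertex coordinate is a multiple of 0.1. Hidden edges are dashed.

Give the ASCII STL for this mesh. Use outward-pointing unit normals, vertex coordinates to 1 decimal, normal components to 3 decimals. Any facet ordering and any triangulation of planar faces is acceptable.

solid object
 facet normal -0.128 0.708 -0.695
  outer loop
   vertex 3.9 1.9 0.3
   vertex 1.3 3.0 1.9
   vertex 4.1 3.9 2.3
  endloop
 endfacet
 facet normal 0.982 0.077 -0.175
  outer loop
   vertex 3.9 1.9 0.3
   vertex 4.1 3.9 2.3
   vertex 4.4 1.2 2.8
  endloop
 endfacet
 facet normal -0.251 0.918 -0.309
  outer loop
   vertex 1.4 3.7 3.9
   vertex 4.1 3.9 2.3
   vertex 1.3 3.0 1.9
  endloop
 endfacet
 facet normal 0.990 0.124 0.074
  outer loop
   vertex 4.3 0.8 4.8
   vertex 4.4 1.2 2.8
   vertex 4.1 3.9 2.3
  endloop
 endfacet
 facet normal 0.376 0.596 0.709
  outer loop
   vertex 4.3 0.8 4.8
   vertex 4.1 3.9 2.3
   vertex 1.4 3.7 3.9
  endloop
 endfacet
 facet normal -0.722 -0.641 0.260
  outer loop
   vertex 4.3 0.8 4.8
   vertex 1.4 3.7 3.9
   vertex 1.3 3.0 1.9
  endloop
 endfacet
 facet normal -0.471 -0.866 -0.170
  outer loop
   vertex 4.3 0.8 4.8
   vertex 1.3 3.0 1.9
   vertex 3.9 1.9 0.3
  endloop
 endfacet
 facet normal -0.299 -0.933 -0.202
  outer loop
   vertex 4.3 0.8 4.8
   vertex 3.9 1.9 0.3
   vertex 4.4 1.2 2.8
  endloop
 endfacet
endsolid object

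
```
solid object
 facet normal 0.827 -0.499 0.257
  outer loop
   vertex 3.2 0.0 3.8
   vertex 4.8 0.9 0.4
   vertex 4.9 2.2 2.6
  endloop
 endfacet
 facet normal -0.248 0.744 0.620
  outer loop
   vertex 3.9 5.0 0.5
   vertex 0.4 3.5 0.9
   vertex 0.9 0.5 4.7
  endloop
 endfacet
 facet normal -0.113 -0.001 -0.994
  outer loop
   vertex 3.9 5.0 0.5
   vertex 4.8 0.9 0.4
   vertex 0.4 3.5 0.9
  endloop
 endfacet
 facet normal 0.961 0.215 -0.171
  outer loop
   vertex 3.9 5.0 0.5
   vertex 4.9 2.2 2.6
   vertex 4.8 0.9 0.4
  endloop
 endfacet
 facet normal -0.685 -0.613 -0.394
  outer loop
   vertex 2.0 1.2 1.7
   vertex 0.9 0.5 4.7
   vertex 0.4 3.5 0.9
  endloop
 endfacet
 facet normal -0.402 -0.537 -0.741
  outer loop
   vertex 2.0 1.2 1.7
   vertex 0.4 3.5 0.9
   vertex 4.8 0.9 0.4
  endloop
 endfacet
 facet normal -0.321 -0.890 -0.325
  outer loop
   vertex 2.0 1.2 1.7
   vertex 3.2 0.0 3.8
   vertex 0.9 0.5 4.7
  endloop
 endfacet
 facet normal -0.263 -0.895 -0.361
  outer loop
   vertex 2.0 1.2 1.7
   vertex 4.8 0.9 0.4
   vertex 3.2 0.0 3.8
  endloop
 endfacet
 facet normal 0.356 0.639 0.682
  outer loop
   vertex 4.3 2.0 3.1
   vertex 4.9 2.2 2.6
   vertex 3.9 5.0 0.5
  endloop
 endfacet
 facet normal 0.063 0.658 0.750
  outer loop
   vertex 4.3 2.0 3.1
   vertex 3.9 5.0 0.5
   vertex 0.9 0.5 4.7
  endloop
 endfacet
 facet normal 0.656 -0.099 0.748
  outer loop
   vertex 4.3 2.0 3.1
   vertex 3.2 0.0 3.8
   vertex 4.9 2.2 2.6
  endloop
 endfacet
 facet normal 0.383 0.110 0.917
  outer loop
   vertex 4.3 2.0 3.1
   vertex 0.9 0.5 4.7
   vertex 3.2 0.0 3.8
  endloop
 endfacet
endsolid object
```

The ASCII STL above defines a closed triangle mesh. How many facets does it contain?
12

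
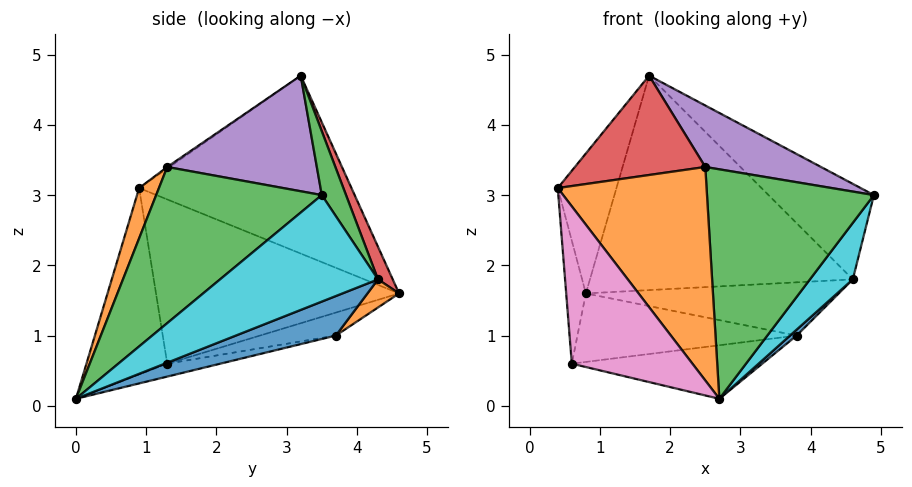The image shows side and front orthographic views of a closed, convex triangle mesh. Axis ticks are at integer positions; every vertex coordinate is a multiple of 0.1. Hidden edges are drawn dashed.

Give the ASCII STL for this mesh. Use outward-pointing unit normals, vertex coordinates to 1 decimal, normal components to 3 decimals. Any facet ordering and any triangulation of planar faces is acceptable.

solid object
 facet normal -0.895 0.247 0.372
  outer loop
   vertex 1.7 3.2 4.7
   vertex 0.8 4.6 1.6
   vertex 0.4 0.9 3.1
  endloop
 endfacet
 facet normal 0.123 -0.921 0.370
  outer loop
   vertex 2.5 1.3 3.4
   vertex 0.4 0.9 3.1
   vertex 2.7 0.0 0.1
  endloop
 endfacet
 facet normal 0.670 -0.676 0.307
  outer loop
   vertex 2.5 1.3 3.4
   vertex 2.7 0.0 0.1
   vertex 4.9 3.5 3.0
  endloop
 endfacet
 facet normal -0.010 -0.567 0.823
  outer loop
   vertex 2.5 1.3 3.4
   vertex 1.7 3.2 4.7
   vertex 0.4 0.9 3.1
  endloop
 endfacet
 facet normal 0.464 -0.359 0.810
  outer loop
   vertex 2.5 1.3 3.4
   vertex 4.9 3.5 3.0
   vertex 1.7 3.2 4.7
  endloop
 endfacet
 facet normal -0.995 0.080 -0.067
  outer loop
   vertex 0.6 1.3 0.6
   vertex 0.4 0.9 3.1
   vertex 0.8 4.6 1.6
  endloop
 endfacet
 facet normal -0.548 -0.818 -0.175
  outer loop
   vertex 0.6 1.3 0.6
   vertex 2.7 0.0 0.1
   vertex 0.4 0.9 3.1
  endloop
 endfacet
 facet normal -0.102 0.294 -0.950
  outer loop
   vertex 3.8 3.7 1.0
   vertex 0.6 1.3 0.6
   vertex 0.8 4.6 1.6
  endloop
 endfacet
 facet normal -0.071 0.256 -0.964
  outer loop
   vertex 3.8 3.7 1.0
   vertex 2.7 0.0 0.1
   vertex 0.6 1.3 0.6
  endloop
 endfacet
 facet normal 0.891 -0.242 -0.384
  outer loop
   vertex 4.6 4.3 1.8
   vertex 4.9 3.5 3.0
   vertex 2.7 0.0 0.1
  endloop
 endfacet
 facet normal 0.724 -0.048 -0.688
  outer loop
   vertex 4.6 4.3 1.8
   vertex 2.7 0.0 0.1
   vertex 3.8 3.7 1.0
  endloop
 endfacet
 facet normal 0.094 0.749 -0.656
  outer loop
   vertex 4.6 4.3 1.8
   vertex 3.8 3.7 1.0
   vertex 0.8 4.6 1.6
  endloop
 endfacet
 facet normal 0.193 0.838 0.511
  outer loop
   vertex 4.6 4.3 1.8
   vertex 1.7 3.2 4.7
   vertex 4.9 3.5 3.0
  endloop
 endfacet
 facet normal 0.051 0.916 0.399
  outer loop
   vertex 4.6 4.3 1.8
   vertex 0.8 4.6 1.6
   vertex 1.7 3.2 4.7
  endloop
 endfacet
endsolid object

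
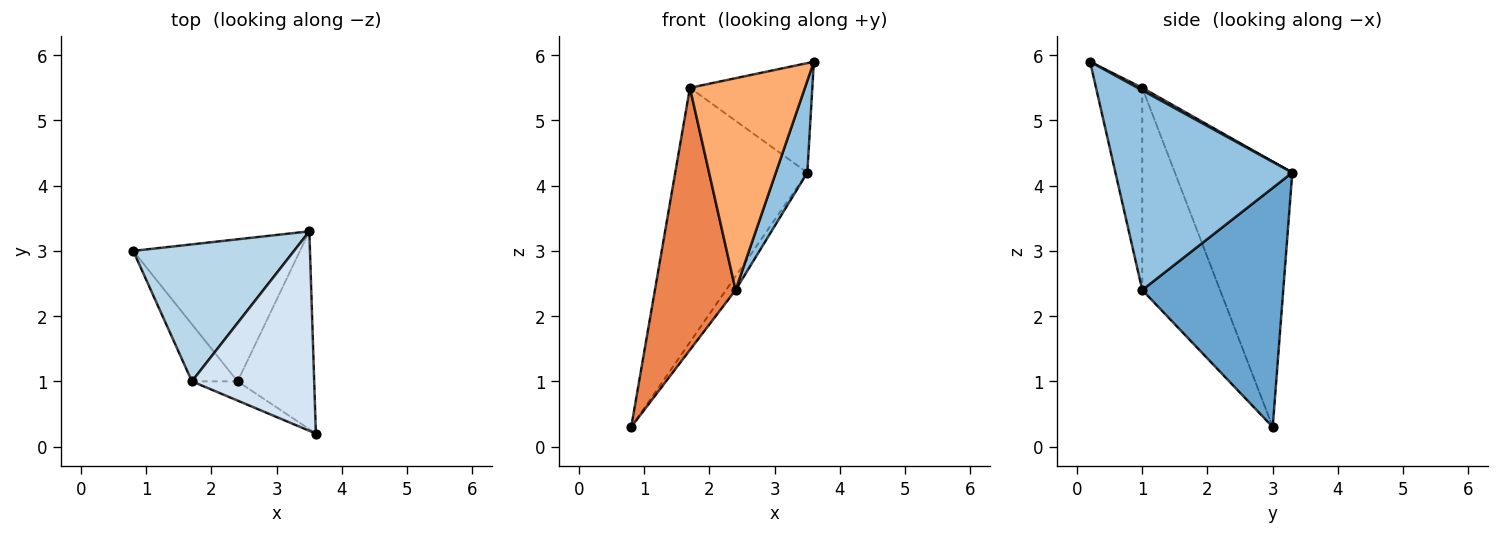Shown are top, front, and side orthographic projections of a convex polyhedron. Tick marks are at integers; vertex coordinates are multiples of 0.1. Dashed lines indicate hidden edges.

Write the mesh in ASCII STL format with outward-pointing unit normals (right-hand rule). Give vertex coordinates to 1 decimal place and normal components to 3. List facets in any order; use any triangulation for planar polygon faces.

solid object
 facet normal 0.819 0.055 -0.571
  outer loop
   vertex 2.4 1.0 2.4
   vertex 0.8 3.0 0.3
   vertex 3.5 3.3 4.2
  endloop
 endfacet
 facet normal 0.921 -0.164 -0.353
  outer loop
   vertex 2.4 1.0 2.4
   vertex 3.5 3.3 4.2
   vertex 3.6 0.2 5.9
  endloop
 endfacet
 facet normal -0.616 0.693 0.373
  outer loop
   vertex 1.7 1.0 5.5
   vertex 3.5 3.3 4.2
   vertex 0.8 3.0 0.3
  endloop
 endfacet
 facet normal 0.018 0.481 0.876
  outer loop
   vertex 1.7 1.0 5.5
   vertex 3.6 0.2 5.9
   vertex 3.5 3.3 4.2
  endloop
 endfacet
 facet normal -0.686 -0.711 -0.155
  outer loop
   vertex 1.7 1.0 5.5
   vertex 0.8 3.0 0.3
   vertex 2.4 1.0 2.4
  endloop
 endfacet
 facet normal -0.372 -0.925 -0.084
  outer loop
   vertex 1.7 1.0 5.5
   vertex 2.4 1.0 2.4
   vertex 3.6 0.2 5.9
  endloop
 endfacet
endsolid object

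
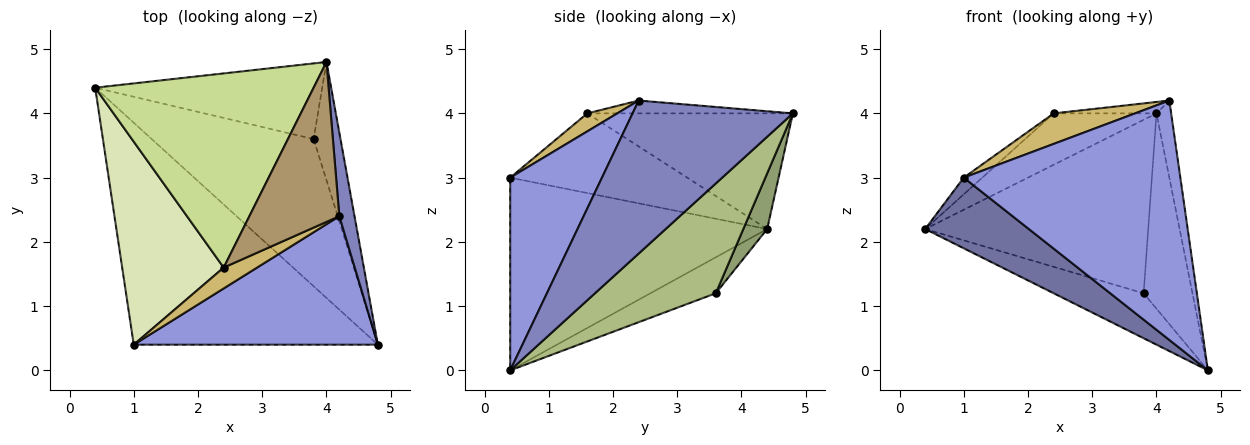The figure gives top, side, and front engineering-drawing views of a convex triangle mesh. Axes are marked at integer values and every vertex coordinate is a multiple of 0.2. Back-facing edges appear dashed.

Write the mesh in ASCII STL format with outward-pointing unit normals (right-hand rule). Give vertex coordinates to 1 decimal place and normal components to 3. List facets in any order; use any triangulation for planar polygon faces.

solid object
 facet normal -0.601 -0.242 -0.761
  outer loop
   vertex 1.0 0.4 3.0
   vertex 0.4 4.4 2.2
   vertex 4.8 0.4 0.0
  endloop
 endfacet
 facet normal 0.991 0.091 0.098
  outer loop
   vertex 4.2 2.4 4.2
   vertex 4.8 0.4 0.0
   vertex 4.0 4.8 4.0
  endloop
 endfacet
 facet normal 0.350 -0.825 0.443
  outer loop
   vertex 4.2 2.4 4.2
   vertex 1.0 0.4 3.0
   vertex 4.8 0.4 0.0
  endloop
 endfacet
 facet normal -0.208 0.286 -0.935
  outer loop
   vertex 3.8 3.6 1.2
   vertex 4.8 0.4 0.0
   vertex 0.4 4.4 2.2
  endloop
 endfacet
 facet normal 0.098 0.912 -0.398
  outer loop
   vertex 3.8 3.6 1.2
   vertex 0.4 4.4 2.2
   vertex 4.0 4.8 4.0
  endloop
 endfacet
 facet normal 0.904 0.366 -0.221
  outer loop
   vertex 3.8 3.6 1.2
   vertex 4.0 4.8 4.0
   vertex 4.8 0.4 0.0
  endloop
 endfacet
 facet normal -0.456 0.228 0.861
  outer loop
   vertex 2.4 1.6 4.0
   vertex 4.0 4.8 4.0
   vertex 0.4 4.4 2.2
  endloop
 endfacet
 facet normal -0.616 0.065 0.785
  outer loop
   vertex 2.4 1.6 4.0
   vertex 0.4 4.4 2.2
   vertex 1.0 0.4 3.0
  endloop
 endfacet
 facet normal -0.141 0.071 0.987
  outer loop
   vertex 2.4 1.6 4.0
   vertex 4.2 2.4 4.2
   vertex 4.0 4.8 4.0
  endloop
 endfacet
 facet normal 0.291 -0.790 0.540
  outer loop
   vertex 2.4 1.6 4.0
   vertex 1.0 0.4 3.0
   vertex 4.2 2.4 4.2
  endloop
 endfacet
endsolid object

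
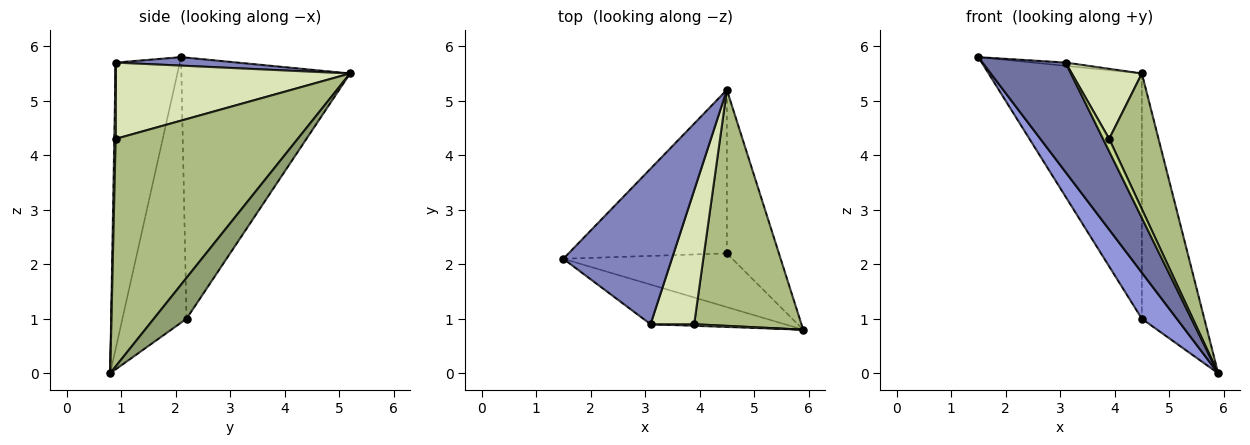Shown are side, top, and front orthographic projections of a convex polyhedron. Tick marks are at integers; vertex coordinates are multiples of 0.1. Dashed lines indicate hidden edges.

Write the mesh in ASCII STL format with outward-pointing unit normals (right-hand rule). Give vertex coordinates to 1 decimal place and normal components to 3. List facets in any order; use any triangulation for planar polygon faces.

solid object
 facet normal -0.588 -0.761 -0.275
  outer loop
   vertex 3.1 0.9 5.7
   vertex 1.5 2.1 5.8
   vertex 5.9 0.8 0.0
  endloop
 endfacet
 facet normal 0.078 0.021 0.997
  outer loop
   vertex 3.1 0.9 5.7
   vertex 4.5 5.2 5.5
   vertex 1.5 2.1 5.8
  endloop
 endfacet
 facet normal -0.766 -0.418 -0.488
  outer loop
   vertex 4.5 2.2 1.0
   vertex 5.9 0.8 0.0
   vertex 1.5 2.1 5.8
  endloop
 endfacet
 facet normal -0.675 0.614 -0.409
  outer loop
   vertex 4.5 2.2 1.0
   vertex 1.5 2.1 5.8
   vertex 4.5 5.2 5.5
  endloop
 endfacet
 facet normal 0.400 0.763 -0.509
  outer loop
   vertex 4.5 2.2 1.0
   vertex 4.5 5.2 5.5
   vertex 5.9 0.8 0.0
  endloop
 endfacet
 facet normal 0.879 -0.238 0.414
  outer loop
   vertex 3.9 0.9 4.3
   vertex 5.9 0.8 0.0
   vertex 4.5 5.2 5.5
  endloop
 endfacet
 facet normal 0.212 -0.970 0.121
  outer loop
   vertex 3.9 0.9 4.3
   vertex 3.1 0.9 5.7
   vertex 5.9 0.8 0.0
  endloop
 endfacet
 facet normal 0.840 -0.251 0.480
  outer loop
   vertex 3.9 0.9 4.3
   vertex 4.5 5.2 5.5
   vertex 3.1 0.9 5.7
  endloop
 endfacet
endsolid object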